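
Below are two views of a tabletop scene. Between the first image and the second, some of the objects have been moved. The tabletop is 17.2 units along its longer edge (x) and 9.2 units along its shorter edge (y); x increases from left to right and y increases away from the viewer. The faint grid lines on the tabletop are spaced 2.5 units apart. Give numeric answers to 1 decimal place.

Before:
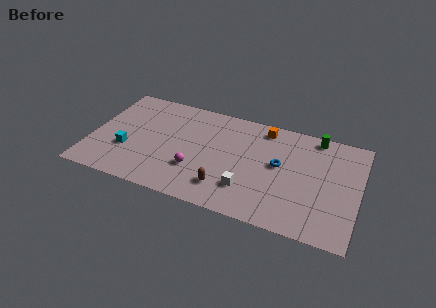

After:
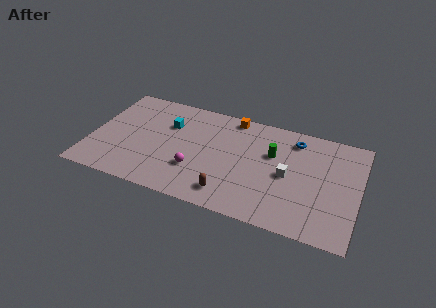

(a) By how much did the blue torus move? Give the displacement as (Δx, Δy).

(0.8, 2.5)

The blue torus started near (12.1, 5.1) and ended near (12.9, 7.6).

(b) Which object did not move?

the magenta sphere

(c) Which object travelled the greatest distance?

the cyan cube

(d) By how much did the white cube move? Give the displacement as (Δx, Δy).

(2.4, 2.0)

From the two frames, the white cube sits at roughly (10.3, 2.4) before and (12.7, 4.4) after.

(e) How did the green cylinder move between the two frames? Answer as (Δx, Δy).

(-2.6, -2.4)

The green cylinder started near (14.2, 8.3) and ended near (11.6, 5.9).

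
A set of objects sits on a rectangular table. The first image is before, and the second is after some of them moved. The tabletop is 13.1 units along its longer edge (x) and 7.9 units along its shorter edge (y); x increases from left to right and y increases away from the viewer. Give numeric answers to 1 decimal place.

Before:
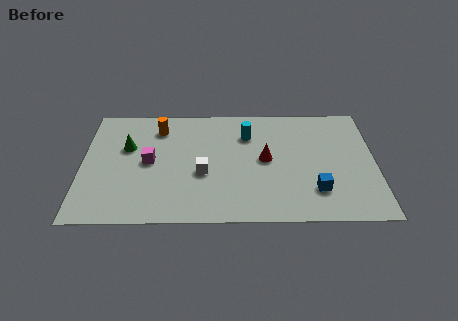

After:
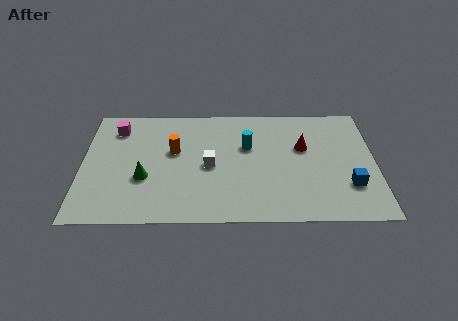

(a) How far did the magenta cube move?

2.7

From (3.0, 4.0) to (1.5, 6.3), the magenta cube covered √(1.5² + 2.3²) ≈ 2.7 units.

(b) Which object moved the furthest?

the magenta cube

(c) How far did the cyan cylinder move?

0.8

The cyan cylinder moved from about (7.4, 5.8) to (7.4, 5.0), a distance of √(0.0² + 0.8²) ≈ 0.8.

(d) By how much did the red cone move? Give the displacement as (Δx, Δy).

(1.7, 0.8)

The red cone was at about (8.2, 4.1) and moved to about (9.9, 4.9).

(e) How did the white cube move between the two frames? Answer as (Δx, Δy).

(0.3, 0.5)

The white cube started near (5.4, 3.2) and ended near (5.7, 3.7).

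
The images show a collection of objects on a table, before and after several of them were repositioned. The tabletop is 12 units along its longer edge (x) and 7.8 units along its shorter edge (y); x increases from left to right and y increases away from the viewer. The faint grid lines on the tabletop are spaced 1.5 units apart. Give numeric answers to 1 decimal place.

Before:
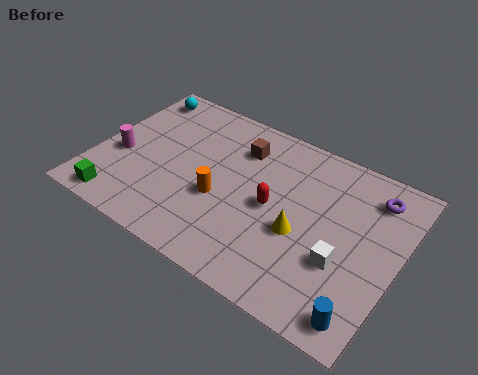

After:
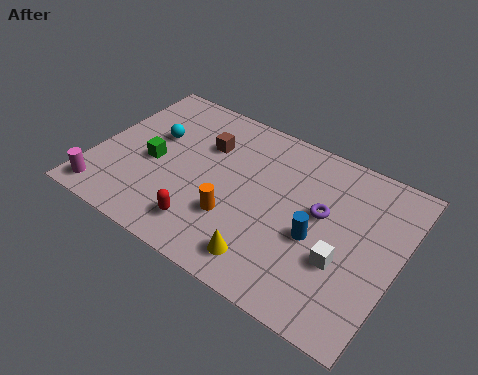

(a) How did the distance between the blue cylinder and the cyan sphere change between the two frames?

-4.6

Before: roughly 11.6 units apart; after: 7.0. That's 4.6 units closer together.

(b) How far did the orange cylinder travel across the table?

0.9

From (5.1, 3.1) to (5.8, 2.5), the orange cylinder covered √(0.7² + 0.6²) ≈ 0.9 units.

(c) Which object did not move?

the white cube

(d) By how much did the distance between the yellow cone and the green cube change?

-1.8

Before: roughly 7.3 units apart; after: 5.5. That's 1.8 units closer together.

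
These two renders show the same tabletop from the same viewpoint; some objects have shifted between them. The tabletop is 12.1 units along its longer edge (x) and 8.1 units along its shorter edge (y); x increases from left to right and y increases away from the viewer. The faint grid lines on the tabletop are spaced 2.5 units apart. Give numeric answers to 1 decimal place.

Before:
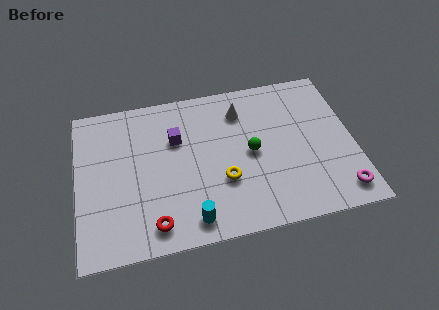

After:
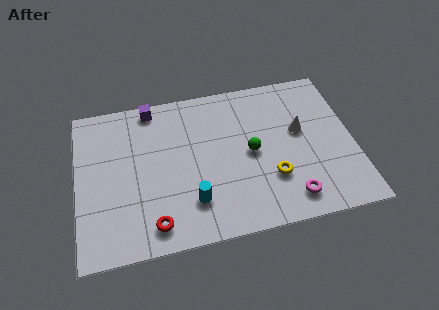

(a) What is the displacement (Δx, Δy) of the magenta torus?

(-2.2, 0.1)

The magenta torus started near (11.3, 1.2) and ended near (9.1, 1.3).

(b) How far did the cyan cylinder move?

0.9

The cyan cylinder was near (4.8, 1.1) before and (4.9, 2.0) after, so it travelled √(0.1² + 0.9²) ≈ 0.9 units.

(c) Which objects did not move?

the green sphere and the red torus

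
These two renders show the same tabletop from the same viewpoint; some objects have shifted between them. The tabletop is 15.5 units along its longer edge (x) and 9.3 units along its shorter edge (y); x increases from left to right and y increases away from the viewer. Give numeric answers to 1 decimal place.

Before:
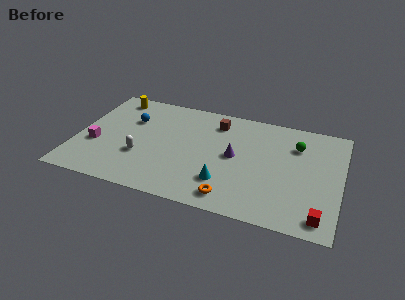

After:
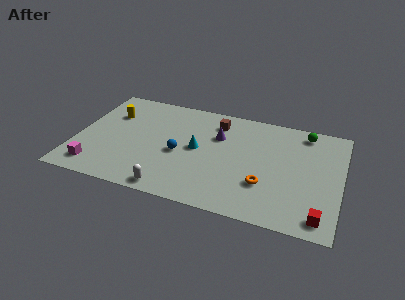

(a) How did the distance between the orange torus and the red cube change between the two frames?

-1.4

They were about 5.1 units apart before and 3.7 after — 1.4 units closer together.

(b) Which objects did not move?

the red cube and the brown cube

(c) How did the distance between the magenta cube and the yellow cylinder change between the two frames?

+0.4

The distance was about 4.6 in the first image and 5.0 in the second, so they moved 0.4 units further apart.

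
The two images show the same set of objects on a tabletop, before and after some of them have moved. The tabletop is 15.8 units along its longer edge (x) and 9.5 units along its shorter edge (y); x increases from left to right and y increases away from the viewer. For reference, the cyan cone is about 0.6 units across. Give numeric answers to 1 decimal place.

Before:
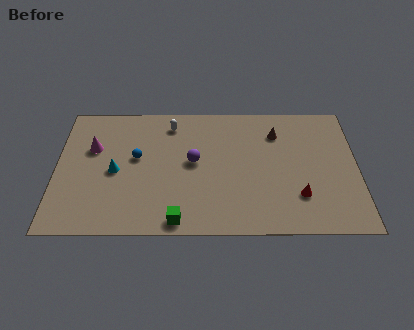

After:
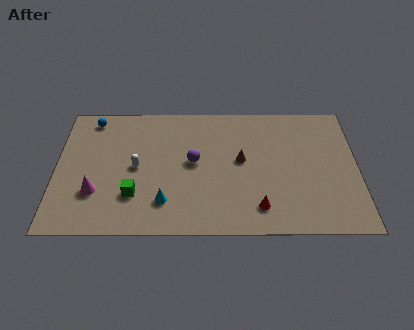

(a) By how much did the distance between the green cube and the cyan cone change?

-3.1

The distance was about 4.8 in the first image and 1.7 in the second, so they moved 3.1 units closer together.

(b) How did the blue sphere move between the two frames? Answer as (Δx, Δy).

(-2.4, 2.9)

The blue sphere started near (4.2, 5.4) and ended near (1.8, 8.3).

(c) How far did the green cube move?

2.9

From (6.4, 0.9) to (4.1, 2.7), the green cube covered √(2.3² + 1.8²) ≈ 2.9 units.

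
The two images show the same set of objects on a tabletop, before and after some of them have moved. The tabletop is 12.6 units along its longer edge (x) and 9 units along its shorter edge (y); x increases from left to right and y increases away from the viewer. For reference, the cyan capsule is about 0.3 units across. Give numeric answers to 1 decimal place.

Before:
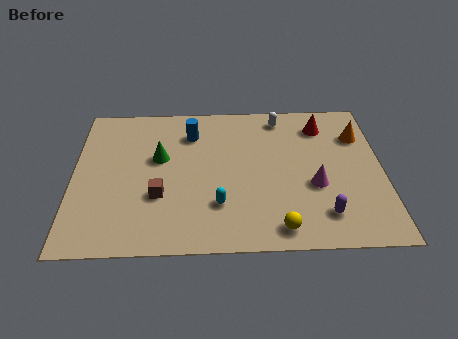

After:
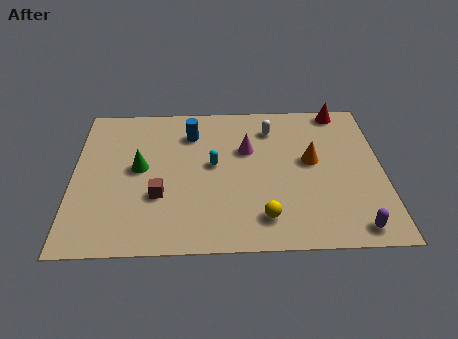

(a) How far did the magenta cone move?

3.5

The magenta cone was near (9.8, 3.5) before and (7.1, 5.8) after, so it travelled √(2.7² + 2.3²) ≈ 3.5 units.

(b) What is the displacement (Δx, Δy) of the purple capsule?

(1.2, -0.8)

The purple capsule was at about (10.1, 1.8) and moved to about (11.3, 1.0).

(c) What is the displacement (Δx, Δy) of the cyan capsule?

(-0.2, 2.4)

The cyan capsule was at about (5.9, 2.5) and moved to about (5.7, 4.9).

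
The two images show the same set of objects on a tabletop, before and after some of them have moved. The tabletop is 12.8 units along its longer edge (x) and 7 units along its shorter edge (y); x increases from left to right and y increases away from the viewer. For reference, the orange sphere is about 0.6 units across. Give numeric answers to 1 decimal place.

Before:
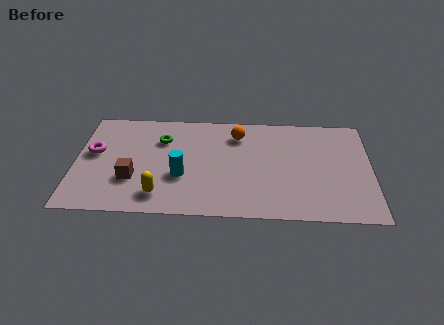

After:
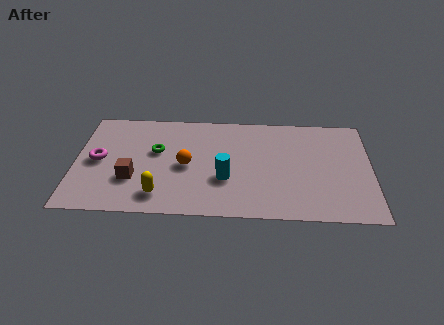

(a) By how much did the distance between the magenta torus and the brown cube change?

-0.5

The distance was about 2.4 in the first image and 1.9 in the second, so they moved 0.5 units closer together.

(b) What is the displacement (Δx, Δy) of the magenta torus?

(0.2, -0.5)

The magenta torus was at about (0.8, 4.0) and moved to about (1.0, 3.5).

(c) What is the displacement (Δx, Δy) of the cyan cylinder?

(1.9, -0.1)

The cyan cylinder started near (4.6, 2.6) and ended near (6.5, 2.5).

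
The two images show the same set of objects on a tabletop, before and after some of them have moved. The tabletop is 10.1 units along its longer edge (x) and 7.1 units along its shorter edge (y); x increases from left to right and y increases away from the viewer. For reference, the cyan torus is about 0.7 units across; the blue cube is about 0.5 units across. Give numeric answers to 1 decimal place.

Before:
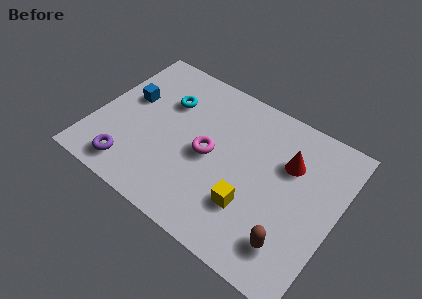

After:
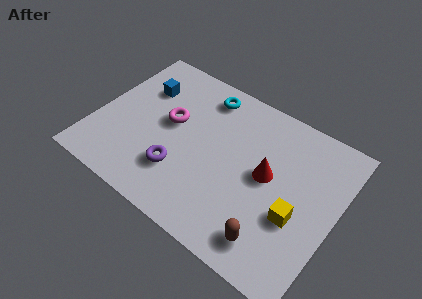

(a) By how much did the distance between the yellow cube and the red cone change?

-1.1

Before: roughly 2.9 units apart; after: 1.8. That's 1.1 units closer together.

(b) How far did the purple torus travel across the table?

2.1

The purple torus moved from about (1.9, 1.1) to (3.8, 2.0), a distance of √(1.9² + 0.9²) ≈ 2.1.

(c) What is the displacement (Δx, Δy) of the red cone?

(-0.7, -1.0)

The red cone started near (7.9, 4.8) and ended near (7.2, 3.8).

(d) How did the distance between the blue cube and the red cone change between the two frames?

-1.0

They were about 6.7 units apart before and 5.7 after — 1.0 units closer together.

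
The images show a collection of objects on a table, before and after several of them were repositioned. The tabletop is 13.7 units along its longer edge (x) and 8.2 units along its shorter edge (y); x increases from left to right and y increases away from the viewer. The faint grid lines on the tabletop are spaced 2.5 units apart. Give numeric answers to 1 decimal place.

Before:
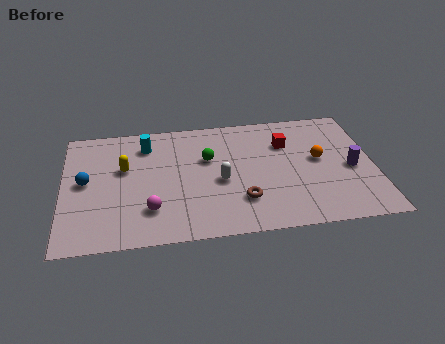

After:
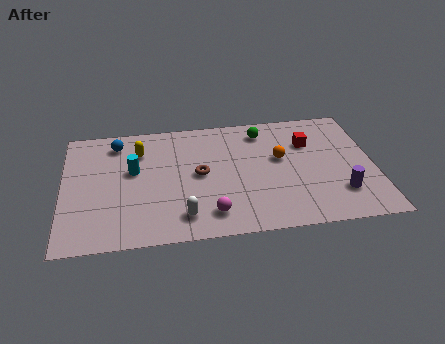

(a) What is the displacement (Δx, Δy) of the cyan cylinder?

(-0.6, -1.7)

The cyan cylinder started near (3.7, 6.5) and ended near (3.1, 4.8).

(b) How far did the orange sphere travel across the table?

1.7

The orange sphere was near (11.3, 4.5) before and (9.6, 4.8) after, so it travelled √(1.7² + 0.3²) ≈ 1.7 units.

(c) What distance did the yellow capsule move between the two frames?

1.3

The yellow capsule moved from about (2.7, 5.0) to (3.4, 6.1), a distance of √(0.7² + 1.1²) ≈ 1.3.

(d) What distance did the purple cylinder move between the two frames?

1.7

From (12.7, 3.7) to (12.1, 2.1), the purple cylinder covered √(0.6² + 1.6²) ≈ 1.7 units.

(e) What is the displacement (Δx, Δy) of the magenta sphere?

(2.6, -0.6)

From the two frames, the magenta sphere sits at roughly (3.8, 2.1) before and (6.4, 1.5) after.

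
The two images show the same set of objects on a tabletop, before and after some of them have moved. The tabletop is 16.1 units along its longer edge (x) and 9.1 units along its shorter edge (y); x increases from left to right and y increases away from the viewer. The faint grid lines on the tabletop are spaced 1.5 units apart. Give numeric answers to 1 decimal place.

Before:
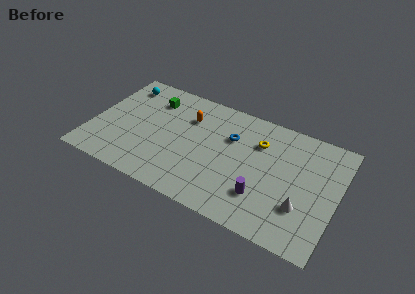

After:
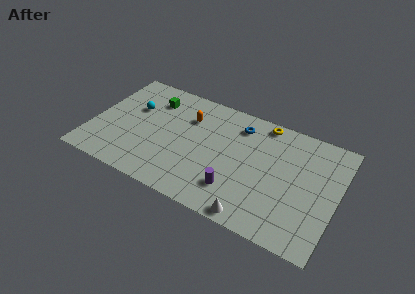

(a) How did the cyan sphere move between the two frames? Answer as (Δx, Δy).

(1.0, -1.7)

The cyan sphere started near (1.5, 7.5) and ended near (2.5, 5.8).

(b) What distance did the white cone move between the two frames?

3.4

The white cone moved from about (14.0, 2.8) to (11.2, 0.8), a distance of √(2.8² + 2.0²) ≈ 3.4.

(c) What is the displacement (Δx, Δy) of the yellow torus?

(0.1, 1.7)

The yellow torus was at about (10.8, 6.5) and moved to about (10.9, 8.2).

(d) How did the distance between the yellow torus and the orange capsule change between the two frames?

+0.4

They were about 4.7 units apart before and 5.1 after — 0.4 units further apart.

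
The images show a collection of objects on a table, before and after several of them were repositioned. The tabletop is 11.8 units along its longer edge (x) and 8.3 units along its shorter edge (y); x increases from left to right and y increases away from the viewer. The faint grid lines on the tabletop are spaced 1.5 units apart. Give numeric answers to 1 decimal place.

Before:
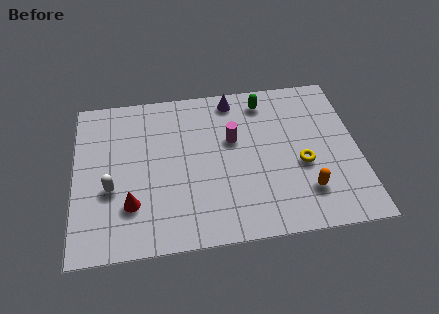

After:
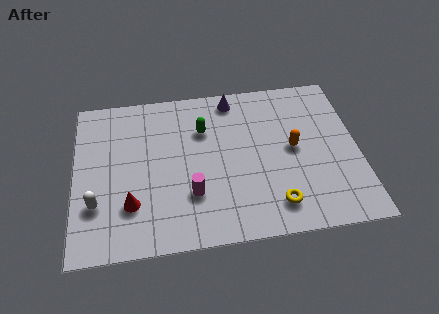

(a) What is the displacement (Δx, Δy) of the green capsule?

(-2.6, -1.2)

The green capsule was at about (8.0, 7.0) and moved to about (5.4, 5.8).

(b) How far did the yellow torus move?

2.2

From (9.4, 3.4) to (8.2, 1.5), the yellow torus covered √(1.2² + 1.9²) ≈ 2.2 units.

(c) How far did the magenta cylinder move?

3.2

The magenta cylinder moved from about (6.6, 5.1) to (4.8, 2.5), a distance of √(1.8² + 2.6²) ≈ 3.2.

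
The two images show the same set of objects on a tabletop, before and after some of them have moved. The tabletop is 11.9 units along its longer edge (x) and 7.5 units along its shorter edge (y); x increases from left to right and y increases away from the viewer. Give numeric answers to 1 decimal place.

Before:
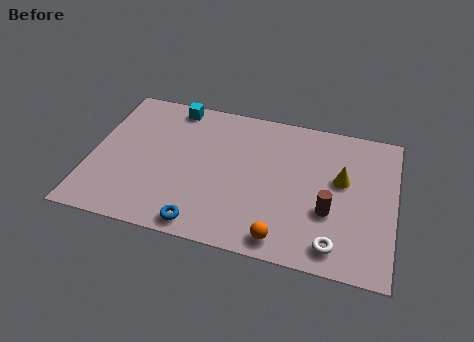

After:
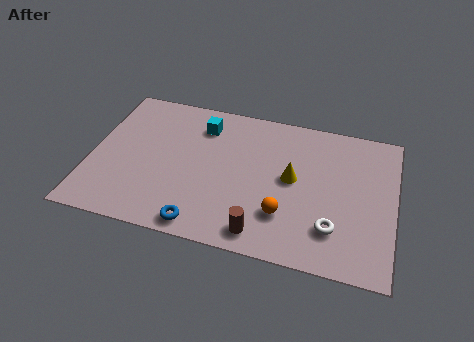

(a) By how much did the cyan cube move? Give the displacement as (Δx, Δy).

(1.2, -0.8)

From the two frames, the cyan cube sits at roughly (3.0, 6.7) before and (4.2, 5.9) after.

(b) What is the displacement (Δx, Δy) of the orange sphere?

(0.0, 1.2)

The orange sphere was at about (7.7, 0.9) and moved to about (7.7, 2.1).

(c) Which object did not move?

the blue torus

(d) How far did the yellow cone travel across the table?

1.9

From (9.8, 4.4) to (7.9, 4.0), the yellow cone covered √(1.9² + 0.4²) ≈ 1.9 units.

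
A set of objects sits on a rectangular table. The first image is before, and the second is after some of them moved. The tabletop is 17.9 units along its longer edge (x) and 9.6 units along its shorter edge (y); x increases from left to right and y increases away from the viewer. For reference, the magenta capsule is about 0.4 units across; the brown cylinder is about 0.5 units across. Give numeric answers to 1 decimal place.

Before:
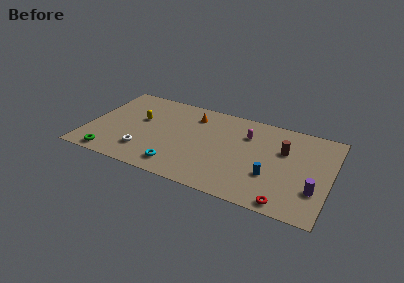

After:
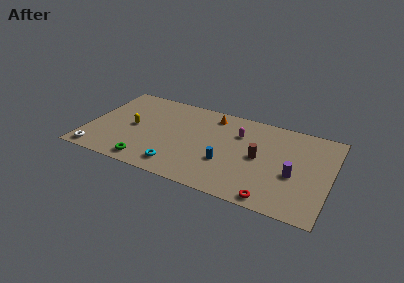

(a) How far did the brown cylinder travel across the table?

2.2

The brown cylinder was near (14.4, 6.2) before and (12.7, 4.8) after, so it travelled √(1.7² + 1.4²) ≈ 2.2 units.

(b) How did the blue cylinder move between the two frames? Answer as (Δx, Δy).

(-3.3, 0.1)

The blue cylinder started near (13.7, 3.2) and ended near (10.4, 3.3).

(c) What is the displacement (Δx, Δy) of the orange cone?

(1.4, 0.5)

The orange cone started near (7.5, 7.6) and ended near (8.9, 8.1).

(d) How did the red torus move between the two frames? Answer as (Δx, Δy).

(-1.0, 0.0)

From the two frames, the red torus sits at roughly (15.0, 0.9) before and (14.0, 0.9) after.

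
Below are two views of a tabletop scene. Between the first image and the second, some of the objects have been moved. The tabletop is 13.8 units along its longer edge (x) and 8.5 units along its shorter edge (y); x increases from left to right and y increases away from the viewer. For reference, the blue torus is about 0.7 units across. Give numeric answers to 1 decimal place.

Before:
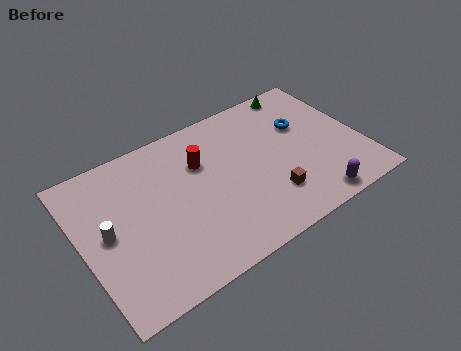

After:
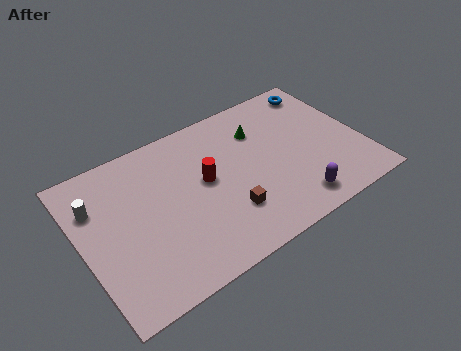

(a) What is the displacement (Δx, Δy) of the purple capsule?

(-0.9, 0.4)

From the two frames, the purple capsule sits at roughly (10.8, 0.9) before and (9.9, 1.3) after.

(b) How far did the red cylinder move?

1.1

The red cylinder moved from about (6.1, 5.8) to (6.1, 4.7), a distance of √(0.0² + 1.1²) ≈ 1.1.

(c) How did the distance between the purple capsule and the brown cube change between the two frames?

+1.0

Before: roughly 2.3 units apart; after: 3.3. That's 1.0 units further apart.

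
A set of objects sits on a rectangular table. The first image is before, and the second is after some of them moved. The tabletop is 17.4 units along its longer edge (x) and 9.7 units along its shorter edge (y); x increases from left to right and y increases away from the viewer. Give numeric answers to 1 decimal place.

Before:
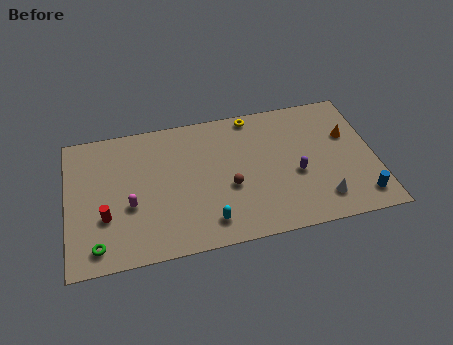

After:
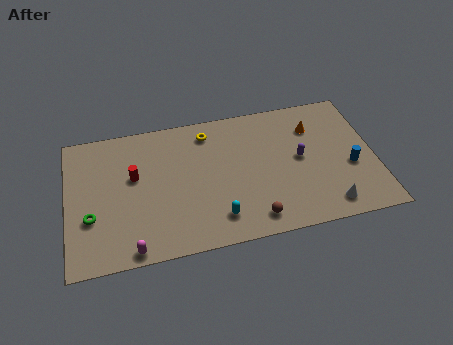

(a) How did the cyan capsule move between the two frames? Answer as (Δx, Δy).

(0.5, 0.2)

The cyan capsule started near (7.8, 1.7) and ended near (8.3, 1.9).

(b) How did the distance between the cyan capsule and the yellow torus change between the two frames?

-1.5

The distance was about 7.7 in the first image and 6.2 in the second, so they moved 1.5 units closer together.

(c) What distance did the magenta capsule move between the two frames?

3.0

The magenta capsule was near (3.5, 3.8) before and (3.5, 0.8) after, so it travelled √(0.0² + 3.0²) ≈ 3.0 units.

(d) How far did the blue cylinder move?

2.3

The blue cylinder moved from about (16.4, 1.6) to (16.0, 3.9), a distance of √(0.4² + 2.3²) ≈ 2.3.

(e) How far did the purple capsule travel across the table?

1.1

From (12.9, 4.0) to (13.2, 5.1), the purple capsule covered √(0.3² + 1.1²) ≈ 1.1 units.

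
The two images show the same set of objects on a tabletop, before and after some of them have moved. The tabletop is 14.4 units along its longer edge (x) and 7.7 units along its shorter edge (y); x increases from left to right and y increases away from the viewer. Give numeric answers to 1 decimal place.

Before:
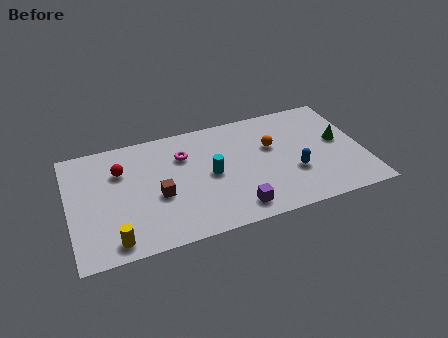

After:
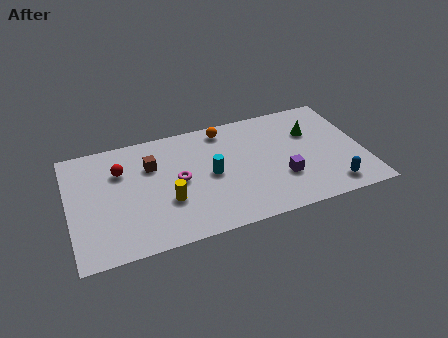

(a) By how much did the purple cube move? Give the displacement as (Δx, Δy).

(2.4, 1.3)

The purple cube started near (7.9, 1.2) and ended near (10.3, 2.5).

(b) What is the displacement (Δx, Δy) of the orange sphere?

(-2.2, 1.9)

From the two frames, the orange sphere sits at roughly (10.0, 4.8) before and (7.8, 6.7) after.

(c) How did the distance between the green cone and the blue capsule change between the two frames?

+1.2

Before: roughly 2.8 units apart; after: 4.0. That's 1.2 units further apart.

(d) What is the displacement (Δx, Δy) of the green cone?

(-1.3, 1.0)

From the two frames, the green cone sits at roughly (13.3, 4.2) before and (12.0, 5.2) after.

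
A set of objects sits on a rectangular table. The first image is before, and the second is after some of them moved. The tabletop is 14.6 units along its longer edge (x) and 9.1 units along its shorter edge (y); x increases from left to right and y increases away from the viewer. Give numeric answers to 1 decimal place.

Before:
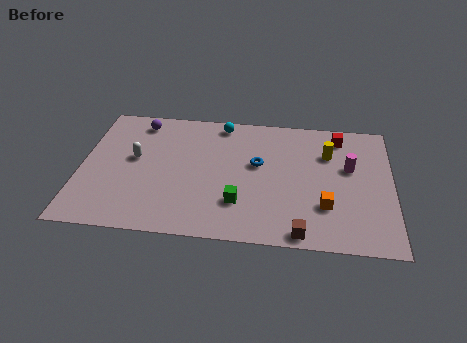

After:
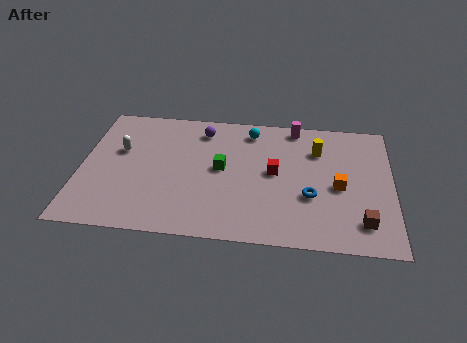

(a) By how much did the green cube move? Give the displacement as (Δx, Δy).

(-0.9, 2.3)

The green cube started near (7.5, 2.5) and ended near (6.6, 4.8).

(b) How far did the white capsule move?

0.9

From (2.5, 5.1) to (1.8, 5.6), the white capsule covered √(0.7² + 0.5²) ≈ 0.9 units.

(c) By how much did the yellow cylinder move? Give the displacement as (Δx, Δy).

(-0.5, 0.2)

From the two frames, the yellow cylinder sits at roughly (11.6, 6.4) before and (11.1, 6.6) after.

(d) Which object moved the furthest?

the red cube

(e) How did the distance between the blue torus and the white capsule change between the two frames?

+3.5

The distance was about 5.8 in the first image and 9.3 in the second, so they moved 3.5 units further apart.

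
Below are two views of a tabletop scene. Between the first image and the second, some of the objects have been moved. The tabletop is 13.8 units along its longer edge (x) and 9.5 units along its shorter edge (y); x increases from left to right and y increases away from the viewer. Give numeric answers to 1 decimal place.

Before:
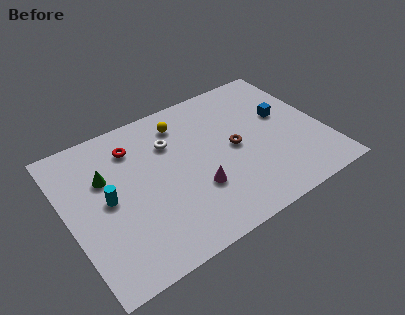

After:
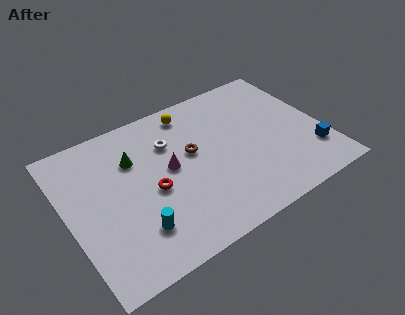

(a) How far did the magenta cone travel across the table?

2.3

The magenta cone was near (6.6, 3.1) before and (5.5, 5.1) after, so it travelled √(1.1² + 2.0²) ≈ 2.3 units.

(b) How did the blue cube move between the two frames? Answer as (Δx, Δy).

(1.0, -3.2)

From the two frames, the blue cube sits at roughly (11.9, 5.6) before and (12.9, 2.4) after.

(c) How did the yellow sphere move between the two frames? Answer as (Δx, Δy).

(0.6, 0.5)

From the two frames, the yellow sphere sits at roughly (6.6, 7.7) before and (7.2, 8.2) after.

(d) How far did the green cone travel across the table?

1.6

From (2.2, 6.2) to (3.8, 6.6), the green cone covered √(1.6² + 0.4²) ≈ 1.6 units.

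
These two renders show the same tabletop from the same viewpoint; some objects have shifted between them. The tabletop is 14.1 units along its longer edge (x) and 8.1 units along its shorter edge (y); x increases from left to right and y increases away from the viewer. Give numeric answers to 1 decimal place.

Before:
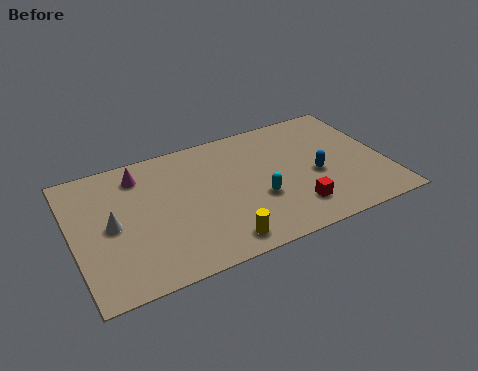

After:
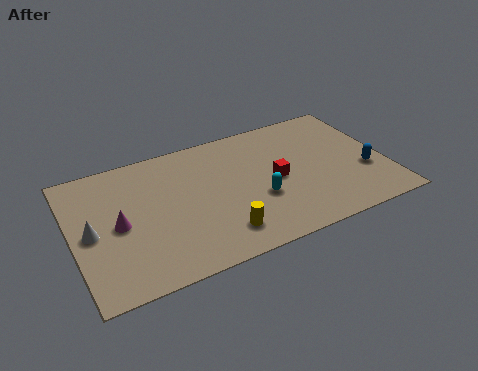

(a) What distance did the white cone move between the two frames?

0.9

The white cone was near (1.7, 4.0) before and (0.8, 3.9) after, so it travelled √(0.9² + 0.1²) ≈ 0.9 units.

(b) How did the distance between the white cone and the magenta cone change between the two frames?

-1.8

The distance was about 3.0 in the first image and 1.2 in the second, so they moved 1.8 units closer together.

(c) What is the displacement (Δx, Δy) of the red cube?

(-0.6, 2.1)

From the two frames, the red cube sits at roughly (9.7, 1.8) before and (9.1, 3.9) after.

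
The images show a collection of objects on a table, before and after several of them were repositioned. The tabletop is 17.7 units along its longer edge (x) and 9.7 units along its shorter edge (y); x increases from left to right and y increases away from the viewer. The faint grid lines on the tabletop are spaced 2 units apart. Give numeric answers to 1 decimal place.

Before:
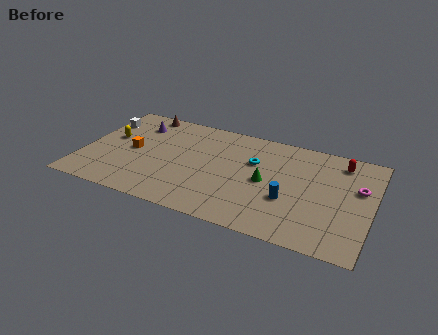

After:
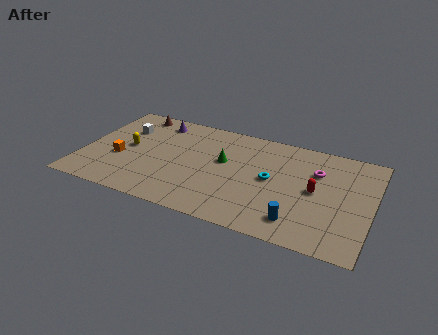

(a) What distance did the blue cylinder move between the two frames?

1.8

The blue cylinder moved from about (12.8, 3.5) to (13.5, 1.8), a distance of √(0.7² + 1.7²) ≈ 1.8.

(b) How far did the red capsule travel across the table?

3.5

The red capsule was near (15.6, 8.1) before and (14.3, 4.9) after, so it travelled √(1.3² + 3.2²) ≈ 3.5 units.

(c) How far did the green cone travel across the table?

2.9

From (11.3, 4.7) to (8.6, 5.7), the green cone covered √(2.7² + 1.0²) ≈ 2.9 units.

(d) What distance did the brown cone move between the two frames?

0.5

The brown cone was near (3.1, 8.8) before and (2.6, 8.6) after, so it travelled √(0.5² + 0.2²) ≈ 0.5 units.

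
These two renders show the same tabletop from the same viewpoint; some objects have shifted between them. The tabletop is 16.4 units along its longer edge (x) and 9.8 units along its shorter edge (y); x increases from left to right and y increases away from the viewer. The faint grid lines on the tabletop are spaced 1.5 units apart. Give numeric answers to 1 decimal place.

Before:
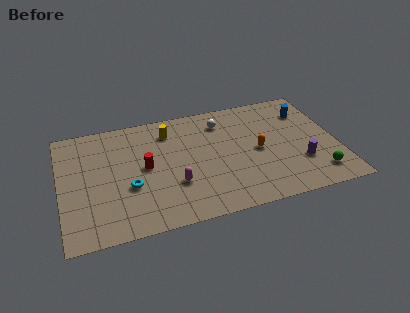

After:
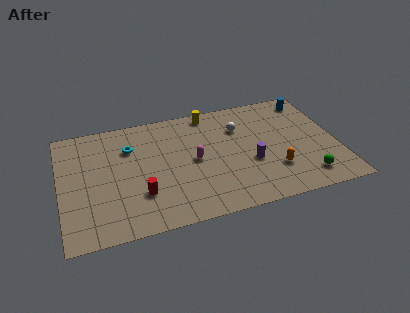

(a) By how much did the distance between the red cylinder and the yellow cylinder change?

+4.3

The distance was about 3.1 in the first image and 7.4 in the second, so they moved 4.3 units further apart.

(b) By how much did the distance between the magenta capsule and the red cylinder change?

+1.4

Before: roughly 2.5 units apart; after: 3.9. That's 1.4 units further apart.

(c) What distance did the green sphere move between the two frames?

0.7

From (15.0, 1.8) to (14.3, 1.7), the green sphere covered √(0.7² + 0.1²) ≈ 0.7 units.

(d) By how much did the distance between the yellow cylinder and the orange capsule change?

+0.9

The distance was about 6.0 in the first image and 6.9 in the second, so they moved 0.9 units further apart.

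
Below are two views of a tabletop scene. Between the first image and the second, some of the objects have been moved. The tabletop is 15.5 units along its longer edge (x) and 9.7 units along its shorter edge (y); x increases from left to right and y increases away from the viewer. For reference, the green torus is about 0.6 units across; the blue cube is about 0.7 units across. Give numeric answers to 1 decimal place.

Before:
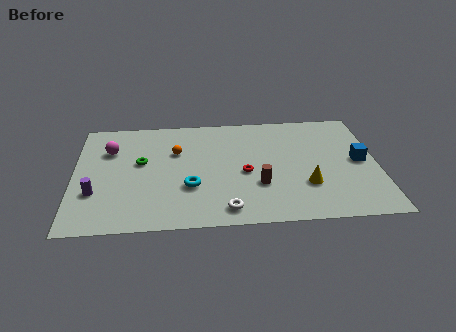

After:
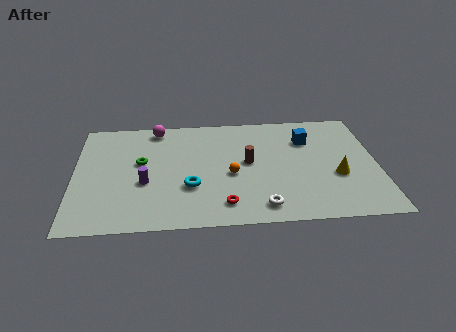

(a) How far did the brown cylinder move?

2.1

The brown cylinder moved from about (9.4, 3.2) to (8.9, 5.2), a distance of √(0.5² + 2.0²) ≈ 2.1.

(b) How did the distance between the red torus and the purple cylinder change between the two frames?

-3.2

They were about 7.7 units apart before and 4.5 after — 3.2 units closer together.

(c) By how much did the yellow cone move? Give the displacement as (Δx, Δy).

(1.6, 0.7)

The yellow cone started near (11.8, 3.0) and ended near (13.4, 3.7).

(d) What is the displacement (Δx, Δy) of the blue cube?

(-2.6, 2.1)

The blue cube started near (14.6, 4.9) and ended near (12.0, 7.0).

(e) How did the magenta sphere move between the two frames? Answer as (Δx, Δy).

(2.4, 1.8)

The magenta sphere was at about (1.8, 6.8) and moved to about (4.2, 8.6).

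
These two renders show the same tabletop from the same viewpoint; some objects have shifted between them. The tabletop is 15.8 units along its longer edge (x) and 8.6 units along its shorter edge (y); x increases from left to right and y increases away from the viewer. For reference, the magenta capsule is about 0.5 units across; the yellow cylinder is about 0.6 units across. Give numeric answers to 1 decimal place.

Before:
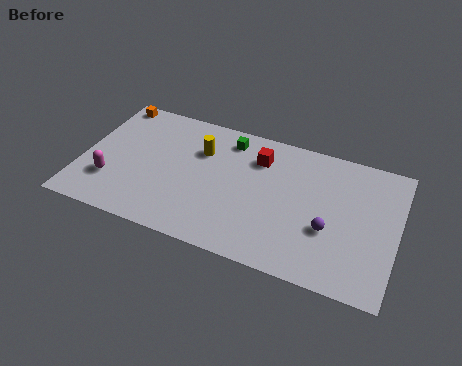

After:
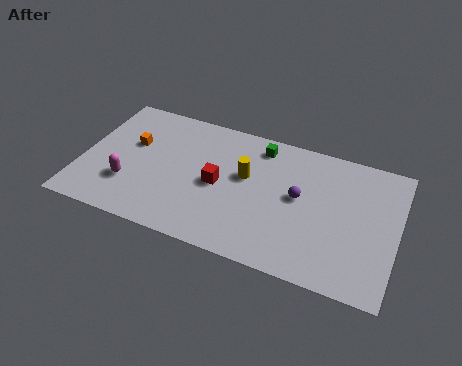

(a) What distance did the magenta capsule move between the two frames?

0.9

The magenta capsule moved from about (1.6, 2.5) to (2.5, 2.6), a distance of √(0.9² + 0.1²) ≈ 0.9.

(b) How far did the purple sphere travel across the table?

2.2

From (12.5, 3.2) to (10.9, 4.7), the purple sphere covered √(1.6² + 1.5²) ≈ 2.2 units.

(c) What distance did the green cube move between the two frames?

1.6

The green cube moved from about (7.1, 7.2) to (8.7, 7.3), a distance of √(1.6² + 0.1²) ≈ 1.6.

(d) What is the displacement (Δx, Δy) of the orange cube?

(1.4, -2.5)

The orange cube was at about (1.0, 7.8) and moved to about (2.4, 5.3).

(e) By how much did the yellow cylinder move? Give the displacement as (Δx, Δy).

(2.4, -0.9)

The yellow cylinder was at about (5.8, 6.0) and moved to about (8.2, 5.1).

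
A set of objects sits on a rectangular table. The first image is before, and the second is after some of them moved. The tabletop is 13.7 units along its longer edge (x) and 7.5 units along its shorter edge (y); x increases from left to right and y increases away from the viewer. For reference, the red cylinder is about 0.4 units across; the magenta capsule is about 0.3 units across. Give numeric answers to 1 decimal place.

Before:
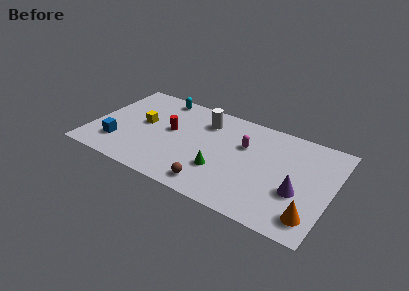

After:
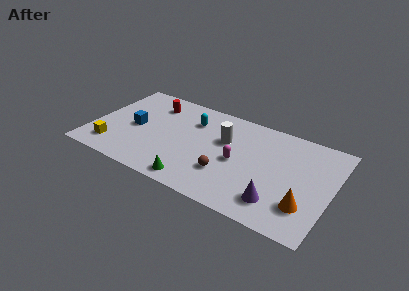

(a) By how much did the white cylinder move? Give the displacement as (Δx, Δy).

(1.3, -1.0)

The white cylinder was at about (6.2, 5.8) and moved to about (7.5, 4.8).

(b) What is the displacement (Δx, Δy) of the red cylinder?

(-1.3, 1.7)

The red cylinder was at about (4.4, 4.2) and moved to about (3.1, 5.9).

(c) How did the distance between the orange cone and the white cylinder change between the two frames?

-2.3

The distance was about 7.9 in the first image and 5.6 in the second, so they moved 2.3 units closer together.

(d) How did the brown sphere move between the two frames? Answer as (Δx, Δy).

(0.6, 1.2)

From the two frames, the brown sphere sits at roughly (7.3, 1.1) before and (7.9, 2.3) after.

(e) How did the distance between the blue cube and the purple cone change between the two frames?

-1.5

Before: roughly 10.2 units apart; after: 8.7. That's 1.5 units closer together.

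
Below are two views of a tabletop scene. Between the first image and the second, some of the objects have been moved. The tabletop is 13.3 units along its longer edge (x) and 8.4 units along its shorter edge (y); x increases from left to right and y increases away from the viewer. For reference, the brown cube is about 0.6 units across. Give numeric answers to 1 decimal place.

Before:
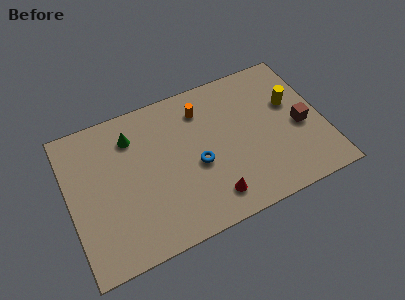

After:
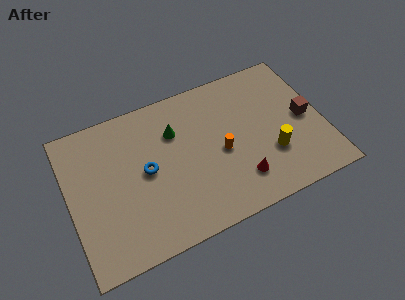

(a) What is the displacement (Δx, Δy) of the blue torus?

(-2.6, 0.7)

From the two frames, the blue torus sits at roughly (6.6, 3.6) before and (4.0, 4.3) after.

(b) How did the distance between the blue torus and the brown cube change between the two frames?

+2.9

Before: roughly 5.5 units apart; after: 8.4. That's 2.9 units further apart.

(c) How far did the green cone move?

2.3

The green cone moved from about (3.5, 6.5) to (5.7, 5.9), a distance of √(2.2² + 0.6²) ≈ 2.3.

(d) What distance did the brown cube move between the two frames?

0.5

The brown cube was near (12.1, 3.7) before and (12.4, 4.1) after, so it travelled √(0.3² + 0.4²) ≈ 0.5 units.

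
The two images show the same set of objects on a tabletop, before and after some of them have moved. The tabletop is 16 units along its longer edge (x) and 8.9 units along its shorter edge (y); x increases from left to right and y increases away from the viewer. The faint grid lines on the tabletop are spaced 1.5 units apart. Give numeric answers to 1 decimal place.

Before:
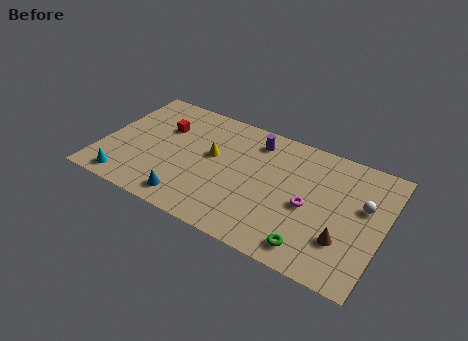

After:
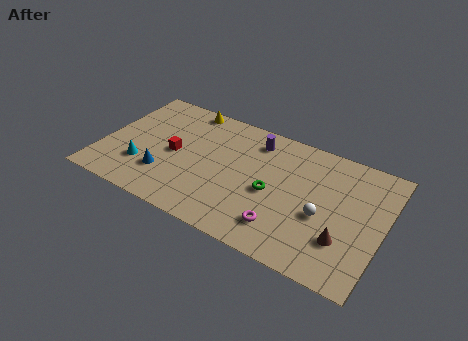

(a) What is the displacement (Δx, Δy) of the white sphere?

(-2.1, -1.7)

The white sphere was at about (14.8, 5.4) and moved to about (12.7, 3.7).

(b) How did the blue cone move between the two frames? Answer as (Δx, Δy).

(-1.6, 1.2)

The blue cone was at about (5.4, 1.3) and moved to about (3.8, 2.5).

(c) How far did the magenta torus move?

2.4

The magenta torus moved from about (11.9, 4.0) to (10.7, 1.9), a distance of √(1.2² + 2.1²) ≈ 2.4.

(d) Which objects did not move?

the brown cone and the purple cylinder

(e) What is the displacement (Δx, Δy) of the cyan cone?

(0.7, 1.5)

The cyan cone started near (1.8, 1.1) and ended near (2.5, 2.6).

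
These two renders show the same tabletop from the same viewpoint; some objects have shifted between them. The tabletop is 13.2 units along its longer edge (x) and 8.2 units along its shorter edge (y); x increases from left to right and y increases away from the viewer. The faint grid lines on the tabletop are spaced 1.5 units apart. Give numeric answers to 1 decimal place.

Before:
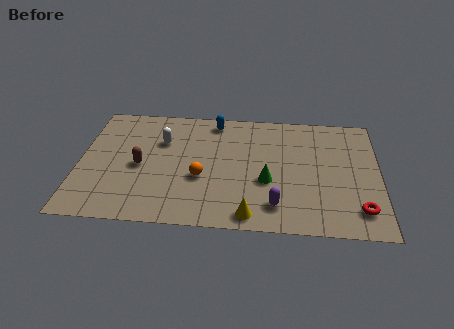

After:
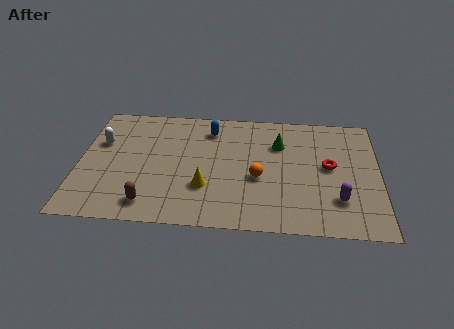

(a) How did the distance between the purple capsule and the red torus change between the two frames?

-1.4

Before: roughly 3.6 units apart; after: 2.2. That's 1.4 units closer together.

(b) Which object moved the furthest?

the red torus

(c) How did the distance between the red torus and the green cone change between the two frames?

-1.7

They were about 4.3 units apart before and 2.6 after — 1.7 units closer together.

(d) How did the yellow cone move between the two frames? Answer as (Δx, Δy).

(-2.0, 1.7)

The yellow cone was at about (7.6, 0.9) and moved to about (5.6, 2.6).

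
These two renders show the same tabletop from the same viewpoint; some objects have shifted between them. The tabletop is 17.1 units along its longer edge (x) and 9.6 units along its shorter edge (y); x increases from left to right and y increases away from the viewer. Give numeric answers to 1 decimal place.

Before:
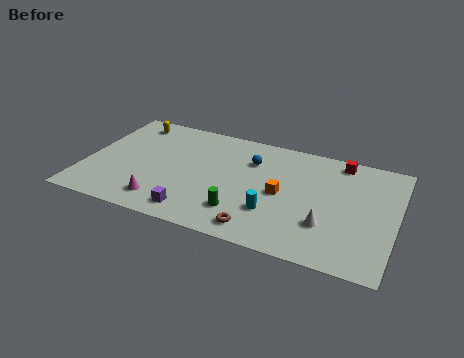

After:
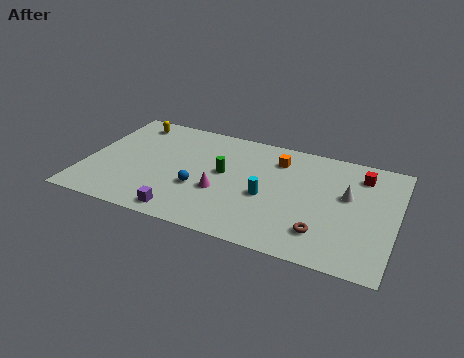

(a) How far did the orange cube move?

2.9

The orange cube moved from about (10.9, 4.6) to (10.4, 7.5), a distance of √(0.5² + 2.9²) ≈ 2.9.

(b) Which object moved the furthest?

the blue sphere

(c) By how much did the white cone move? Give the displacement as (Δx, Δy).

(0.9, 2.8)

From the two frames, the white cone sits at roughly (13.5, 2.9) before and (14.4, 5.7) after.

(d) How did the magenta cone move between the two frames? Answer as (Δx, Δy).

(3.0, 1.9)

From the two frames, the magenta cone sits at roughly (4.6, 1.7) before and (7.6, 3.6) after.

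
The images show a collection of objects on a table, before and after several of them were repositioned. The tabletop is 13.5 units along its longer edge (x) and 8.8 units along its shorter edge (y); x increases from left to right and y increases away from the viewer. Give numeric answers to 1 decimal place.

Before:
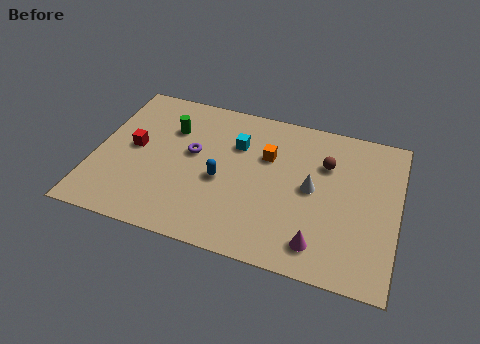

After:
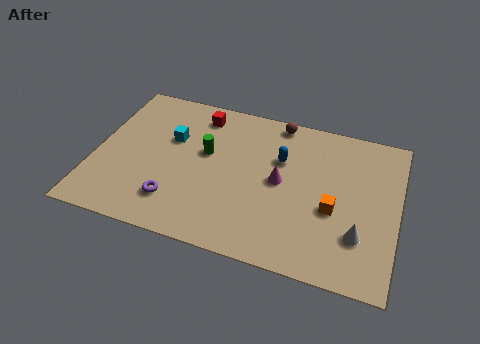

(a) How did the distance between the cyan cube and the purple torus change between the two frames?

+1.4

They were about 2.2 units apart before and 3.6 after — 1.4 units further apart.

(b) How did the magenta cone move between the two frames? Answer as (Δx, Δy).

(-1.9, 3.0)

The magenta cone was at about (10.2, 1.5) and moved to about (8.3, 4.5).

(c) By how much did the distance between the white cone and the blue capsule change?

+0.9

They were about 4.1 units apart before and 5.0 after — 0.9 units further apart.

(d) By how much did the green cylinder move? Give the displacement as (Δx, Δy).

(1.7, -1.0)

From the two frames, the green cylinder sits at roughly (3.2, 6.2) before and (4.9, 5.2) after.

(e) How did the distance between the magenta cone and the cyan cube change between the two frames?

-1.0

Before: roughly 6.1 units apart; after: 5.1. That's 1.0 units closer together.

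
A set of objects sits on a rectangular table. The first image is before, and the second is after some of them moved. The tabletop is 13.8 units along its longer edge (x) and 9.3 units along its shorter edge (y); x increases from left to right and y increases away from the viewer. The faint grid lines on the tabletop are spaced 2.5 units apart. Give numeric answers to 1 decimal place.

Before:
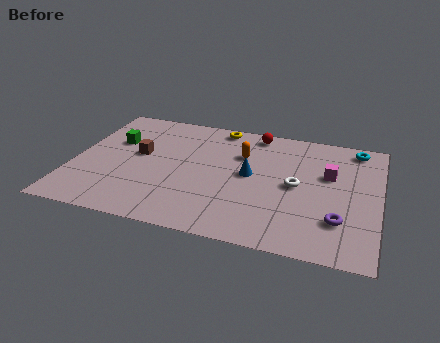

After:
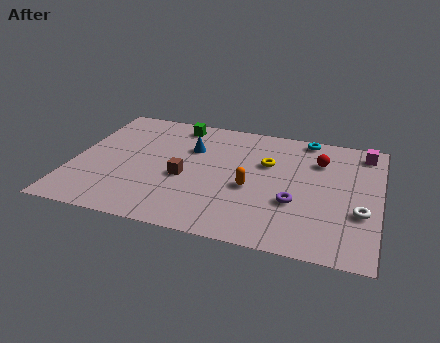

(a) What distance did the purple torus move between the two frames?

2.2

The purple torus was near (12.1, 2.5) before and (10.1, 3.3) after, so it travelled √(2.0² + 0.8²) ≈ 2.2 units.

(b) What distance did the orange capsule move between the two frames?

2.6

The orange capsule moved from about (7.5, 6.4) to (8.1, 3.9), a distance of √(0.6² + 2.5²) ≈ 2.6.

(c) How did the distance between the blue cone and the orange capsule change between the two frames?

+2.2

They were about 1.6 units apart before and 3.8 after — 2.2 units further apart.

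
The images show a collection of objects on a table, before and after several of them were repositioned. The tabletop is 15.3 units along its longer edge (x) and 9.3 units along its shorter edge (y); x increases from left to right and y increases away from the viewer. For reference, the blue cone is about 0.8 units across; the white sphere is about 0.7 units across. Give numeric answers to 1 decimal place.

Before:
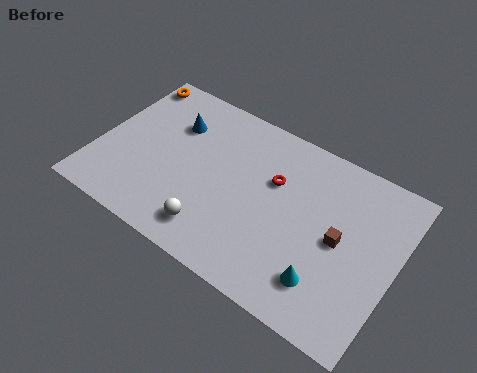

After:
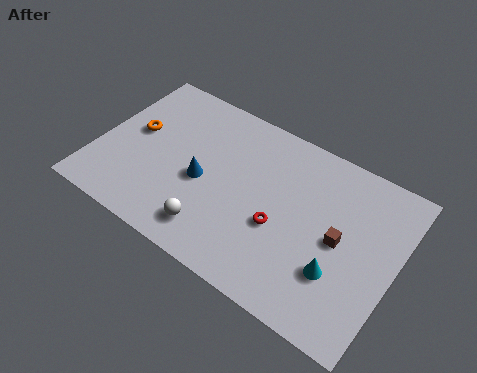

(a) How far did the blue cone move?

3.2

The blue cone moved from about (3.5, 6.6) to (5.5, 4.1), a distance of √(2.0² + 2.5²) ≈ 3.2.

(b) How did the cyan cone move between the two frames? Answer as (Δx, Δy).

(0.5, 0.8)

The cyan cone was at about (12.2, 2.1) and moved to about (12.7, 2.9).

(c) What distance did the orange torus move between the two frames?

3.1

The orange torus was near (0.8, 8.2) before and (1.7, 5.2) after, so it travelled √(0.9² + 3.0²) ≈ 3.1 units.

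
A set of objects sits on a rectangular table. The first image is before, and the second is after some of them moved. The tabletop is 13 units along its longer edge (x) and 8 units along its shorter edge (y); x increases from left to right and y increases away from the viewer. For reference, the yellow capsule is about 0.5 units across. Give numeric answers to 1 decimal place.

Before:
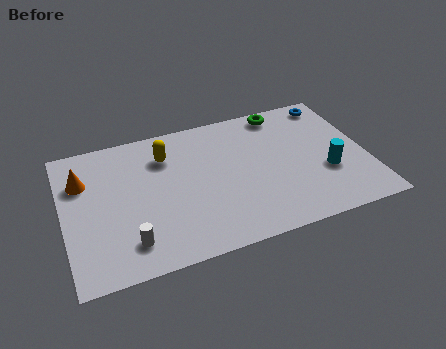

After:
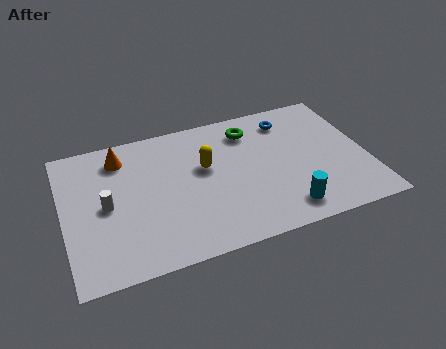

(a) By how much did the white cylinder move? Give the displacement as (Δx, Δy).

(-0.8, 2.3)

The white cylinder was at about (2.6, 1.6) and moved to about (1.8, 3.9).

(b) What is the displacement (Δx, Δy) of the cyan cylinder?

(-2.0, -1.6)

From the two frames, the cyan cylinder sits at roughly (11.2, 2.9) before and (9.2, 1.3) after.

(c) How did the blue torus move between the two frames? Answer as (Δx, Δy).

(-2.0, -0.5)

From the two frames, the blue torus sits at roughly (11.9, 7.0) before and (9.9, 6.5) after.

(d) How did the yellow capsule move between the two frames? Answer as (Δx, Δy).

(1.6, -1.2)

From the two frames, the yellow capsule sits at roughly (4.5, 6.0) before and (6.1, 4.8) after.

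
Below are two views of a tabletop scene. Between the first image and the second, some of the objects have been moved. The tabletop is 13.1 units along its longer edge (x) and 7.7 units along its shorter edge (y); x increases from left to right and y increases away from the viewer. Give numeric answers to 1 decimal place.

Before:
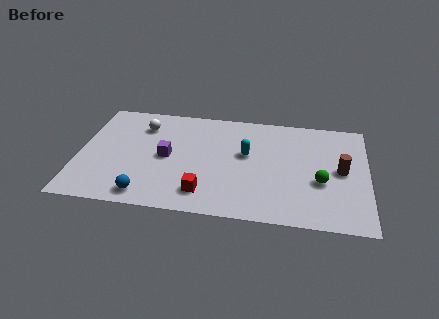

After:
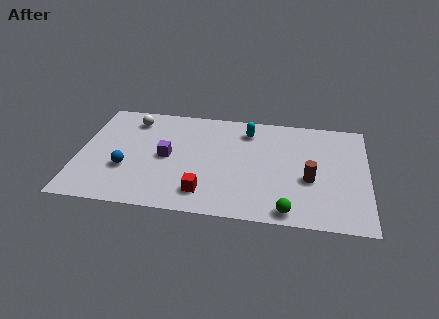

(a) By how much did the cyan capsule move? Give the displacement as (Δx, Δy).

(0.0, 1.7)

The cyan capsule started near (7.6, 4.5) and ended near (7.6, 6.2).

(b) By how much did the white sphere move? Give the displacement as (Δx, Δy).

(-0.5, 0.4)

From the two frames, the white sphere sits at roughly (2.8, 5.9) before and (2.3, 6.3) after.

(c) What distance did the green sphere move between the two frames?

2.6

The green sphere moved from about (11.0, 3.0) to (9.6, 0.8), a distance of √(1.4² + 2.2²) ≈ 2.6.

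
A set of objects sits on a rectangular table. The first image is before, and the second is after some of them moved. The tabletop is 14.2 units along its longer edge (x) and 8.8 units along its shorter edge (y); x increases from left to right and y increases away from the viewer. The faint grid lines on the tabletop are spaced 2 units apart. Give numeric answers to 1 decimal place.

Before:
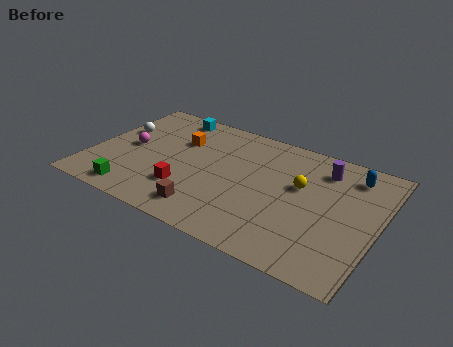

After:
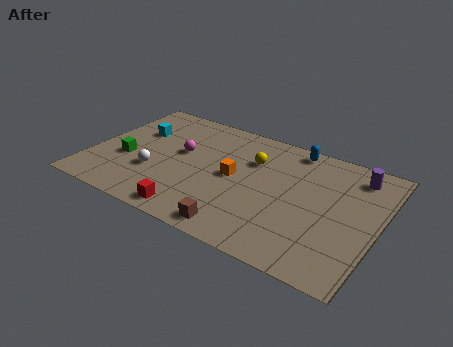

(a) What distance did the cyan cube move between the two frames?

2.4

The cyan cube moved from about (3.3, 7.8) to (1.9, 5.8), a distance of √(1.4² + 2.0²) ≈ 2.4.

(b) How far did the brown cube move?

1.8

The brown cube moved from about (6.2, 1.5) to (7.9, 1.0), a distance of √(1.7² + 0.5²) ≈ 1.8.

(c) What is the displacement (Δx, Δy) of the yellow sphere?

(-2.5, 0.8)

From the two frames, the yellow sphere sits at roughly (10.3, 5.3) before and (7.8, 6.1) after.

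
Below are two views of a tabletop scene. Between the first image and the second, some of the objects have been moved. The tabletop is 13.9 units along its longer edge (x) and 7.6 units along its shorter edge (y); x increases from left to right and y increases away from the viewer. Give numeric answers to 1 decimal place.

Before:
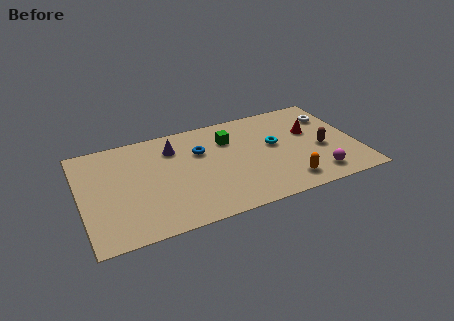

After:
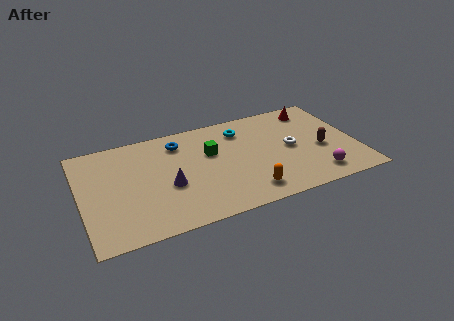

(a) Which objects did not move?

the magenta sphere and the brown capsule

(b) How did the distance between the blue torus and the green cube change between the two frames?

+0.4

They were about 1.6 units apart before and 2.0 after — 0.4 units further apart.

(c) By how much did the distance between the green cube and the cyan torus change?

-0.4

Before: roughly 2.5 units apart; after: 2.1. That's 0.4 units closer together.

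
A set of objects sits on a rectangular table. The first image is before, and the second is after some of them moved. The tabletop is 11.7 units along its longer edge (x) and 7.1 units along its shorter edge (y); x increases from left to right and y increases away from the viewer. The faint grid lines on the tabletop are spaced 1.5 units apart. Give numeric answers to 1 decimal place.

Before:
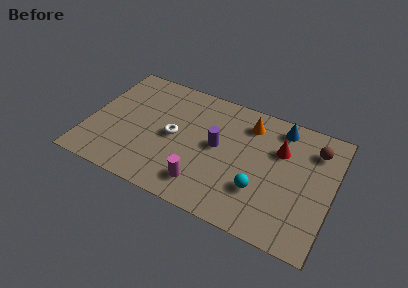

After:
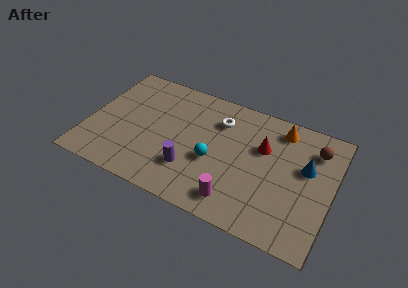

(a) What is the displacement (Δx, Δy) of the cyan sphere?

(-2.3, 0.7)

From the two frames, the cyan sphere sits at roughly (8.4, 2.2) before and (6.1, 2.9) after.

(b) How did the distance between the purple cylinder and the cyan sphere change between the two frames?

-1.4

They were about 2.7 units apart before and 1.3 after — 1.4 units closer together.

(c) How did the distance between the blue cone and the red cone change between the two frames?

+0.8

Before: roughly 1.3 units apart; after: 2.1. That's 0.8 units further apart.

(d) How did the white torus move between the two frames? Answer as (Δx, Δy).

(2.0, 1.8)

The white torus started near (4.1, 3.5) and ended near (6.1, 5.3).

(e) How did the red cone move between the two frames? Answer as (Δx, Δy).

(-0.8, -0.2)

The red cone was at about (9.1, 4.8) and moved to about (8.3, 4.6).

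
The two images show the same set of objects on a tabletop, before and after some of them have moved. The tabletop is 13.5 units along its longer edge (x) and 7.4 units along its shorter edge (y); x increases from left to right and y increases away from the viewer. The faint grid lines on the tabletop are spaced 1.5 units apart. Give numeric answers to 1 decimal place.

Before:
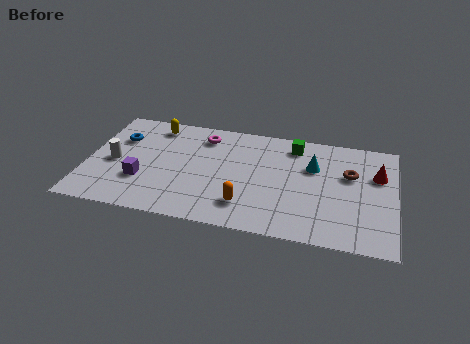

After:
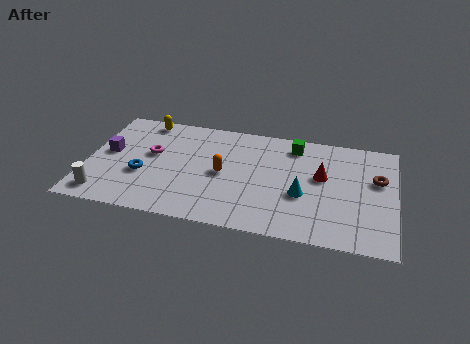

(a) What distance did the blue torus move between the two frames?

2.6

The blue torus moved from about (1.3, 5.1) to (2.5, 2.8), a distance of √(1.2² + 2.3²) ≈ 2.6.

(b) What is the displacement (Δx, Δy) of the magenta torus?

(-2.2, -1.7)

The magenta torus started near (5.0, 6.0) and ended near (2.8, 4.3).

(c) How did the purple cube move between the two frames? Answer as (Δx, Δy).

(-1.6, 1.6)

The purple cube was at about (2.5, 2.4) and moved to about (0.9, 4.0).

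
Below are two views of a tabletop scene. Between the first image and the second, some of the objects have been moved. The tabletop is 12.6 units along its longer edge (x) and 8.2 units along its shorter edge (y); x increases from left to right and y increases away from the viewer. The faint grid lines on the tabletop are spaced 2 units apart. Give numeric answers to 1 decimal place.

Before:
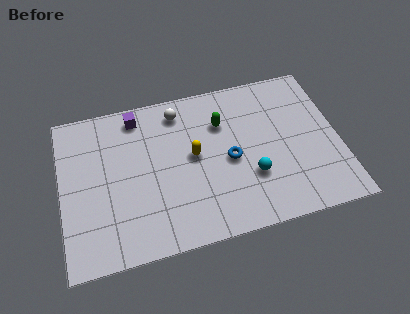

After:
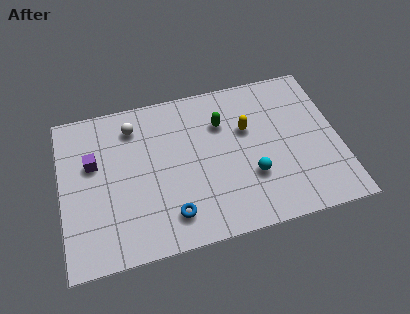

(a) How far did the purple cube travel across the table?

2.9

The purple cube moved from about (3.6, 7.1) to (1.5, 5.1), a distance of √(2.1² + 2.0²) ≈ 2.9.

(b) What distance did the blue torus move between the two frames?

3.6

The blue torus was near (7.6, 3.8) before and (4.8, 1.6) after, so it travelled √(2.8² + 2.2²) ≈ 3.6 units.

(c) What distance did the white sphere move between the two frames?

2.1

The white sphere moved from about (5.5, 6.9) to (3.4, 6.6), a distance of √(2.1² + 0.3²) ≈ 2.1.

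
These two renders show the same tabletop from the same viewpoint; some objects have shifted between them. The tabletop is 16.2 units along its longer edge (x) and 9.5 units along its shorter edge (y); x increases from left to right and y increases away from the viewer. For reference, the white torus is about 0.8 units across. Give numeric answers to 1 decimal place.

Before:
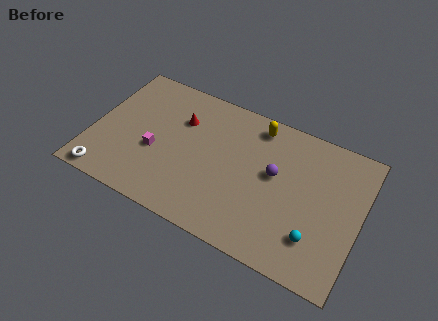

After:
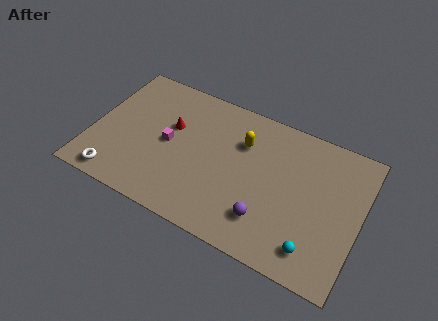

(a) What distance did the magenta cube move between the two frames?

1.1

The magenta cube was near (3.9, 3.8) before and (4.6, 4.7) after, so it travelled √(0.7² + 0.9²) ≈ 1.1 units.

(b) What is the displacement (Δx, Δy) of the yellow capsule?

(-0.7, -1.5)

The yellow capsule started near (9.6, 8.2) and ended near (8.9, 6.7).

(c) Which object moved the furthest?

the purple sphere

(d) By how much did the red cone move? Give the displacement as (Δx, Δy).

(-0.5, -0.7)

The red cone was at about (5.1, 6.6) and moved to about (4.6, 5.9).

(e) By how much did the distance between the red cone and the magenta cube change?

-1.8

The distance was about 3.0 in the first image and 1.2 in the second, so they moved 1.8 units closer together.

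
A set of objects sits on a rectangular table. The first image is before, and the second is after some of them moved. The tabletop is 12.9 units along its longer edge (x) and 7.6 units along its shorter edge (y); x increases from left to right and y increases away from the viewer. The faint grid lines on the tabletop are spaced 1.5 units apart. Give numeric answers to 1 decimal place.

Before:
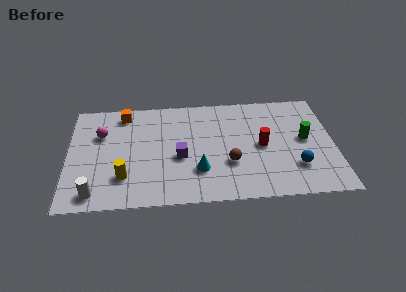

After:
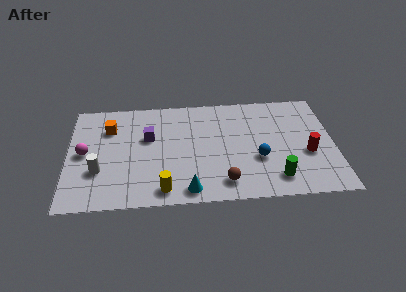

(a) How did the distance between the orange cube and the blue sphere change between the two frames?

-1.7

They were about 9.4 units apart before and 7.7 after — 1.7 units closer together.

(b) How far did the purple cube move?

2.1

The purple cube was near (5.4, 3.2) before and (3.9, 4.7) after, so it travelled √(1.5² + 1.5²) ≈ 2.1 units.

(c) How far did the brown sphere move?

1.3

The brown sphere was near (7.8, 2.6) before and (7.5, 1.3) after, so it travelled √(0.3² + 1.3²) ≈ 1.3 units.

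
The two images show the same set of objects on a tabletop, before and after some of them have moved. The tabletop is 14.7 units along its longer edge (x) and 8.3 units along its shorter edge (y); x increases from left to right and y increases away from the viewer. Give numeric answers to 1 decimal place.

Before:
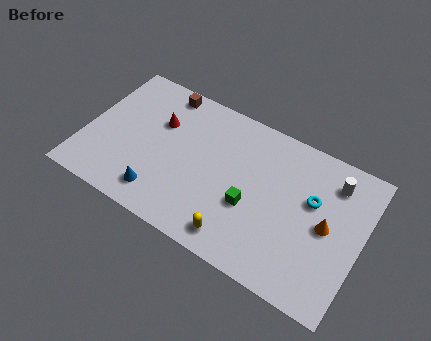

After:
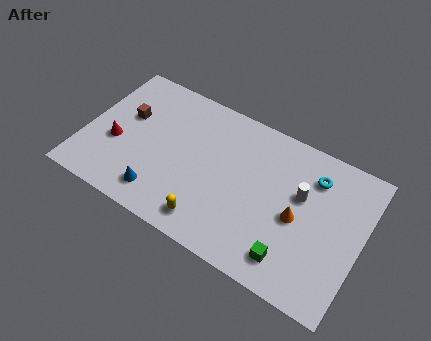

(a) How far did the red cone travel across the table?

3.0

The red cone was near (3.7, 5.5) before and (1.7, 3.3) after, so it travelled √(2.0² + 2.2²) ≈ 3.0 units.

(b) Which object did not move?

the blue cone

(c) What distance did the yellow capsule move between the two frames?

1.5

From (8.6, 1.2) to (7.1, 1.3), the yellow capsule covered √(1.5² + 0.1²) ≈ 1.5 units.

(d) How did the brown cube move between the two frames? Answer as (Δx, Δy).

(-1.6, -2.3)

From the two frames, the brown cube sits at roughly (3.6, 7.4) before and (2.0, 5.1) after.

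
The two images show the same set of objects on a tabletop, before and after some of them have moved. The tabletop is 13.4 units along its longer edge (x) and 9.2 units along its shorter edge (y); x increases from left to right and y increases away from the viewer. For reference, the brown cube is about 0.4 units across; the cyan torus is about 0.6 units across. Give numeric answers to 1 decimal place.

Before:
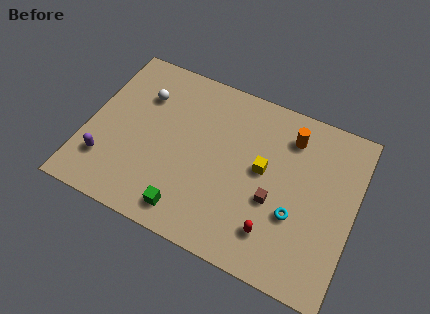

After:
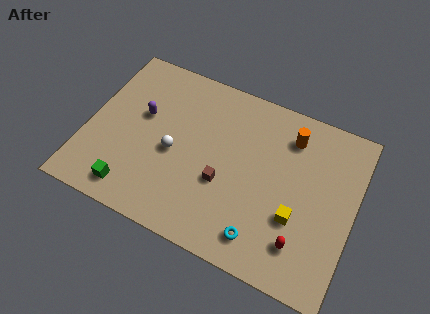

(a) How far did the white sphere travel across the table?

3.1

The white sphere moved from about (2.5, 6.6) to (4.4, 4.1), a distance of √(1.9² + 2.5²) ≈ 3.1.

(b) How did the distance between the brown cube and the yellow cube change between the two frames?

+2.1

They were about 1.6 units apart before and 3.7 after — 2.1 units further apart.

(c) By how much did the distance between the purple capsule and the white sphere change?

-2.2

Before: roughly 4.5 units apart; after: 2.3. That's 2.2 units closer together.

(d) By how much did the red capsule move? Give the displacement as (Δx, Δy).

(1.4, 0.0)

From the two frames, the red capsule sits at roughly (9.7, 2.0) before and (11.1, 2.0) after.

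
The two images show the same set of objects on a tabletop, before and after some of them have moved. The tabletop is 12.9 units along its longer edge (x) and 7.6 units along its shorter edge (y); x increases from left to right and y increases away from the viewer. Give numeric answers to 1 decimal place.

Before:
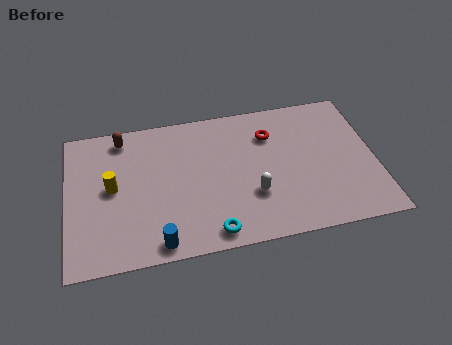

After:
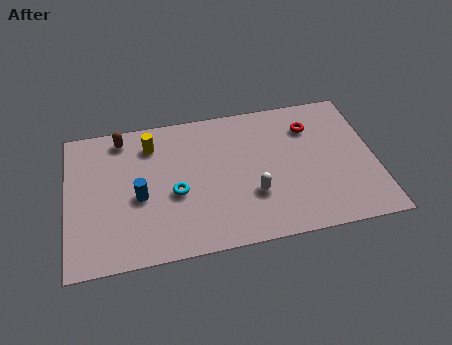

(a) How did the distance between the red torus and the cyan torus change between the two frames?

+0.9

Before: roughly 5.4 units apart; after: 6.3. That's 0.9 units further apart.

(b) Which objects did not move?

the brown capsule and the white capsule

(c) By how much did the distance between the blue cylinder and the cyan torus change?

-0.7

The distance was about 2.2 in the first image and 1.5 in the second, so they moved 0.7 units closer together.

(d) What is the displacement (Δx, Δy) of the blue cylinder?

(-0.7, 2.5)

The blue cylinder started near (3.7, 0.8) and ended near (3.0, 3.3).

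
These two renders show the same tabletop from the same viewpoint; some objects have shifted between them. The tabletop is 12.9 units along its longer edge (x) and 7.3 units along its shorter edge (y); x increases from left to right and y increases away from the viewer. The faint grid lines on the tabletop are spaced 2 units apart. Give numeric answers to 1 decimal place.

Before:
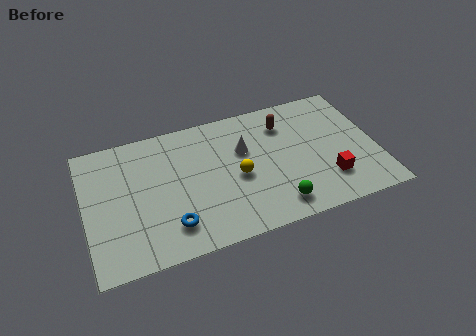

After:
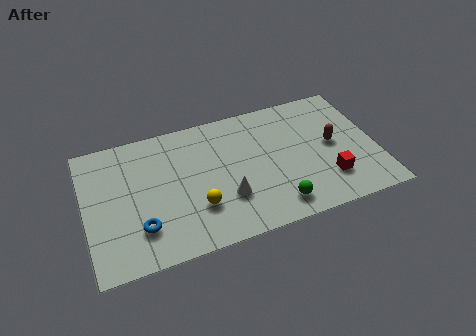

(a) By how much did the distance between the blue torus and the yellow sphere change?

-1.0

They were about 3.5 units apart before and 2.5 after — 1.0 units closer together.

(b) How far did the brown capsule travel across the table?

2.7

The brown capsule was near (9.0, 5.6) before and (11.0, 3.8) after, so it travelled √(2.0² + 1.8²) ≈ 2.7 units.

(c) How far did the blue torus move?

1.3

The blue torus moved from about (3.6, 1.6) to (2.3, 1.9), a distance of √(1.3² + 0.3²) ≈ 1.3.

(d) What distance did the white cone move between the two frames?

2.6

The white cone moved from about (7.1, 4.7) to (6.1, 2.3), a distance of √(1.0² + 2.4²) ≈ 2.6.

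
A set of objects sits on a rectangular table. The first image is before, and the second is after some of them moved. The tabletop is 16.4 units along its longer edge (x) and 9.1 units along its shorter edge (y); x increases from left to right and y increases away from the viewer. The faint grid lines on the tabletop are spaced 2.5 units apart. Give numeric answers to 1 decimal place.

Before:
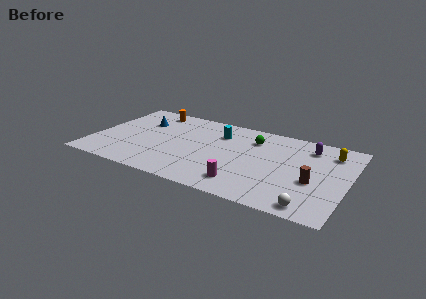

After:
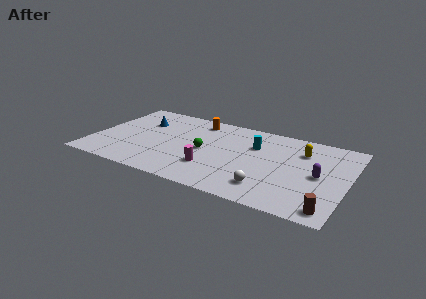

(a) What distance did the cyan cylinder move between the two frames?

2.5

From (7.9, 6.7) to (10.3, 6.2), the cyan cylinder covered √(2.4² + 0.5²) ≈ 2.5 units.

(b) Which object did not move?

the blue cone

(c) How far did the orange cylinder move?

3.1

The orange cylinder was near (3.2, 7.9) before and (6.3, 7.7) after, so it travelled √(3.1² + 0.2²) ≈ 3.1 units.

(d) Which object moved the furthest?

the green sphere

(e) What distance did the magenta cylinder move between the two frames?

2.4

The magenta cylinder was near (10.1, 1.7) before and (7.9, 2.6) after, so it travelled √(2.2² + 0.9²) ≈ 2.4 units.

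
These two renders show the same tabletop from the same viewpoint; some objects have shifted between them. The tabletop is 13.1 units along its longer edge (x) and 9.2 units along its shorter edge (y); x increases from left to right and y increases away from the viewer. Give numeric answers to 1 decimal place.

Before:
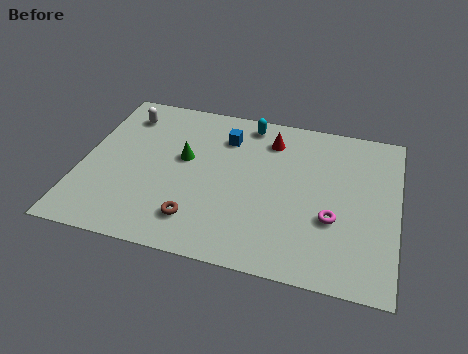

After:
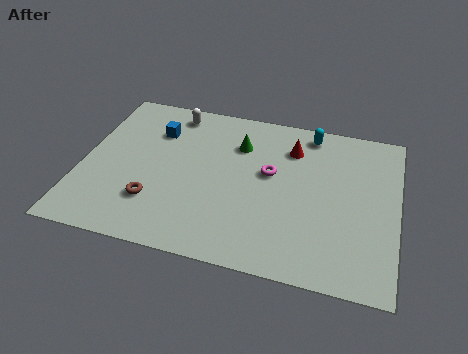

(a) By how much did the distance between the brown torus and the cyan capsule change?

+1.9

The distance was about 6.4 in the first image and 8.3 in the second, so they moved 1.9 units further apart.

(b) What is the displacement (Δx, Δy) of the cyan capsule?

(2.6, 0.0)

The cyan capsule started near (6.7, 8.1) and ended near (9.3, 8.1).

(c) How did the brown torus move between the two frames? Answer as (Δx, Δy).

(-1.8, 0.6)

The brown torus was at about (5.0, 1.9) and moved to about (3.2, 2.5).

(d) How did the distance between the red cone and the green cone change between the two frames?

-1.8

They were about 4.0 units apart before and 2.2 after — 1.8 units closer together.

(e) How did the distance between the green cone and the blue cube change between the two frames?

+1.2

Before: roughly 2.3 units apart; after: 3.5. That's 1.2 units further apart.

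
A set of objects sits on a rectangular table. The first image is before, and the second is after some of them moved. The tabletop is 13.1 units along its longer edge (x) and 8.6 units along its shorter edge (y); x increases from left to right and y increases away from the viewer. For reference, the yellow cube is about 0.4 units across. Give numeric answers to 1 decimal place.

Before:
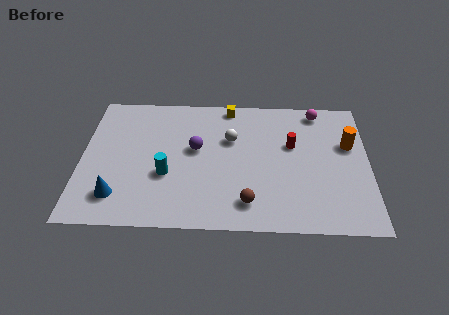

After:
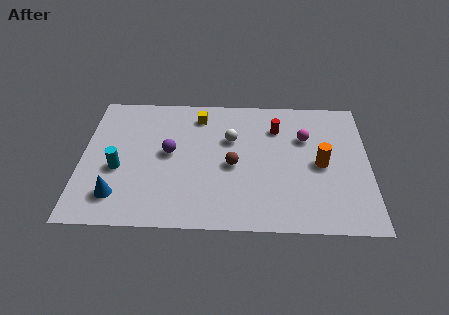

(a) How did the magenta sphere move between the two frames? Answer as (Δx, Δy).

(-0.6, -1.8)

The magenta sphere was at about (10.8, 7.6) and moved to about (10.2, 5.8).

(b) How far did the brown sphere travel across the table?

2.4

From (7.6, 1.6) to (6.9, 3.9), the brown sphere covered √(0.7² + 2.3²) ≈ 2.4 units.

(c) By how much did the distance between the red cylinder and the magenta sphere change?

-1.2

The distance was about 2.6 in the first image and 1.4 in the second, so they moved 1.2 units closer together.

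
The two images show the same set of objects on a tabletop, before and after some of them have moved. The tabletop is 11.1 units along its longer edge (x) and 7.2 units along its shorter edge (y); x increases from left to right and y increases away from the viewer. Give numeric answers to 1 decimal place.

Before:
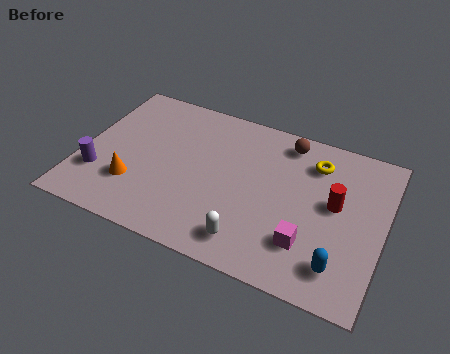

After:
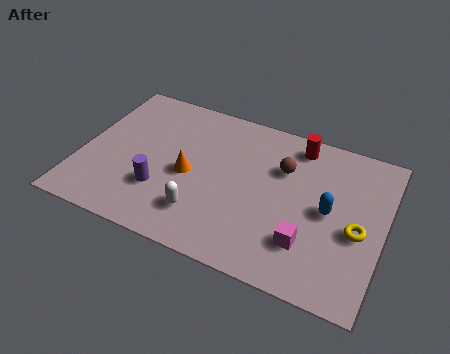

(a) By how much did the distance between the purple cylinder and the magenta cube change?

-2.3

They were about 7.7 units apart before and 5.4 after — 2.3 units closer together.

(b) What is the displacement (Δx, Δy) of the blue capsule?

(-0.6, 2.2)

The blue capsule was at about (9.7, 1.4) and moved to about (9.1, 3.6).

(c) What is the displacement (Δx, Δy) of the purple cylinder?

(2.3, 0.1)

The purple cylinder started near (0.8, 2.1) and ended near (3.1, 2.2).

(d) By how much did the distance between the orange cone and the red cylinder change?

-2.7

They were about 7.4 units apart before and 4.7 after — 2.7 units closer together.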